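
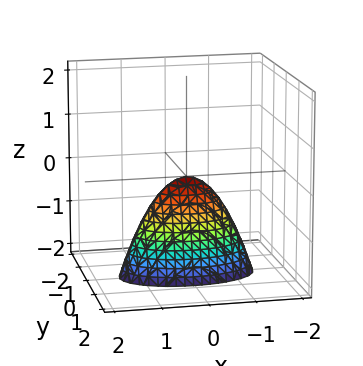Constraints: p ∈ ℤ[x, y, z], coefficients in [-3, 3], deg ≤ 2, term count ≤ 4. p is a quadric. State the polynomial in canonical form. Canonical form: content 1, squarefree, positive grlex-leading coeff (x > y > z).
x^2 + 3*y^2 + z

deg p = 2. A paraboloid; a quadric.
Symmetries: it's symmetric under x → −x, forcing even powers of x; it's symmetric under y → −y, forcing even powers of y.
Against the integer gridlines: it meets the x-axis at x = 0 (among the integer gridlines); one y-axis crossing is at y = 0; one z-axis crossing is at z = 0.
Assembling these constraints gives the stated polynomial.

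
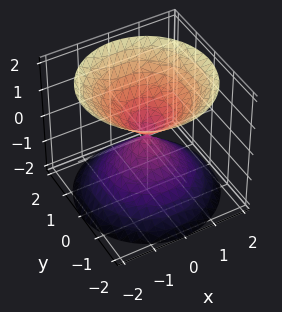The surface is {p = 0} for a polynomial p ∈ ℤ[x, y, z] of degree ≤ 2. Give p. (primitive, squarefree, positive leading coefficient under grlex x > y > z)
First, I count 2 distinct pieces. They look like related sheets of one shape, so recover p as a whole.
Then, the degree is 2 — two nappes meeting at a single point; a quadric.
Then, symmetries: it's symmetric under z → −z, forcing even powers of z; the surface is invariant under rotation about z: p = q(x² + y², z).
Then, observable constraints: it meets the y-axis at y = 0 (among the integer gridlines); it meets the z-axis at z = 0 (among the integer gridlines); it crosses the x-axis at the gridline x = 0.
Finally, solving for integer coefficients yields p as stated.

x^2 + y^2 - z^2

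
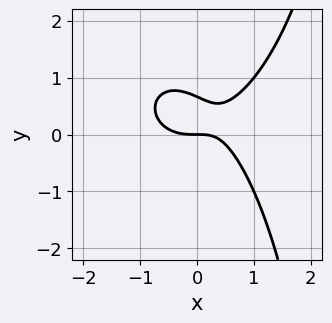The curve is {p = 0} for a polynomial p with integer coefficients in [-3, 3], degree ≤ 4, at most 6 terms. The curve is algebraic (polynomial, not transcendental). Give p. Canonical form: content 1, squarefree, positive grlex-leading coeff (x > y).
The degree is 3 — no degree-2 curve has this shape.
Reading off the gridlines: it meets the x-axis at x = 0 (among the integer gridlines); it meets the y-axis at y = 0 (among the integer gridlines).
Matching integer coefficients to the picture gives p.

2*x^3 + x*y^2 - 2*x*y - 3*y^2 + 2*y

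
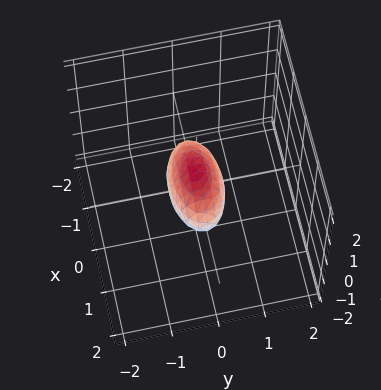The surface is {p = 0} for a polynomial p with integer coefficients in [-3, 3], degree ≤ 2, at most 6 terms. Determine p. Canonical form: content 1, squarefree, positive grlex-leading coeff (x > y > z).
x^2 + 3*y^2 + 2*z^2 - 1

deg p = 2.
Symmetries: the x ↦ −x reflection is a symmetry, so x appears only in even powers; mirror symmetry y ↦ −y ⇒ only even powers of y; the z ↦ −z reflection is a symmetry, so z appears only in even powers.
Reading off the gridlines: among the integer gridlines, it crosses the x-axis at x ∈ {-1, 1}.
Putting this together gives p.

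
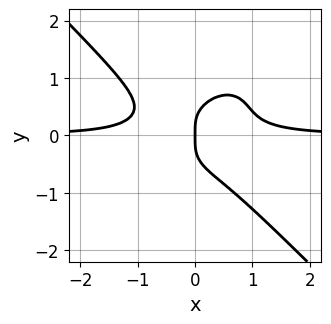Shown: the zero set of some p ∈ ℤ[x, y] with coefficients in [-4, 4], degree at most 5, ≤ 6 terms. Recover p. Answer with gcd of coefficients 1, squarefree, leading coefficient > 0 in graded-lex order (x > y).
(a) Degree: the shape is more complex than any degree-3 curve, so deg p = 4.
(b) Observable constraints: it crosses the y-axis at the gridline y = 0; it crosses the x-axis at the gridline x = 0.
(c) The integer polynomial consistent with all of this is the stated p.

3*x^3*y + 3*y^4 - 2*x*y^2 - x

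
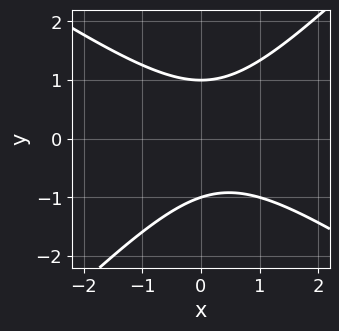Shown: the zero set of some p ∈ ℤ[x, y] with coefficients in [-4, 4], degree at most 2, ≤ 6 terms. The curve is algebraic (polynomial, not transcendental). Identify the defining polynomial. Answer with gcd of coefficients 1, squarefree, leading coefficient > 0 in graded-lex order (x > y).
2*x^2 + x*y - 3*y^2 - x + 3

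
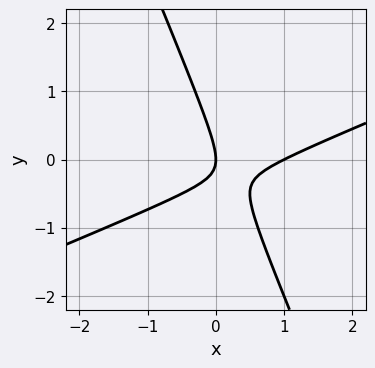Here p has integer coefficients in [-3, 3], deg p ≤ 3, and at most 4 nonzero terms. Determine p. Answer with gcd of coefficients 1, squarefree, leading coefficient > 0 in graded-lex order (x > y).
The degree is 2 — the shape is more complex than any degree-1 curve.
Checking where it meets the axes: one y-axis crossing is at y = 0; the x-axis gridline crossings are at x ∈ {0, 1}.
Fitting integer coefficients to these (and the overall shape) gives p.

x^2 - 2*x*y - y^2 - x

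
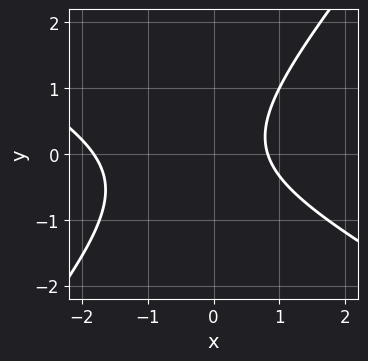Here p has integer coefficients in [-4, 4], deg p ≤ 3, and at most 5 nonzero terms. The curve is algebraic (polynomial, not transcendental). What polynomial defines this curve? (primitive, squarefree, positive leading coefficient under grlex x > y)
2*x^2 + 2*x*y - 3*y^2 + 2*x - 3

1. The degree is 2 — the shape is more complex than any degree-1 curve.
2. From the axis intercepts and sections: it misses every integer gridline on the y-axis.
3. Solving for integer coefficients yields p as stated.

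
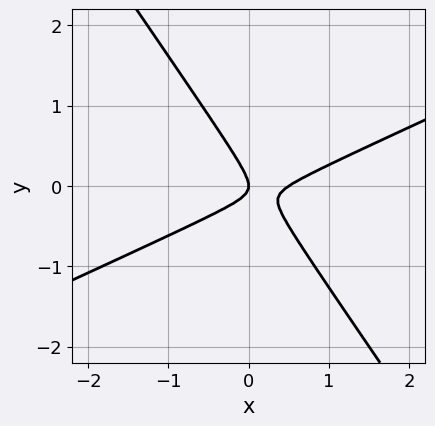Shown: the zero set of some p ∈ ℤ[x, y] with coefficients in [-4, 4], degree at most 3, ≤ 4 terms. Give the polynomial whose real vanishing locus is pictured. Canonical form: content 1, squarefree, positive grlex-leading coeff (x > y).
(a) deg p = 2. The shape is more complex than any degree-1 curve.
(b) From the axis intercepts and sections: it crosses the y-axis at the gridline y = 0; it crosses the x-axis at the gridline x = 0.
(c) The integer polynomial consistent with all of this is the stated p.

2*x^2 - 3*x*y - 3*y^2 - x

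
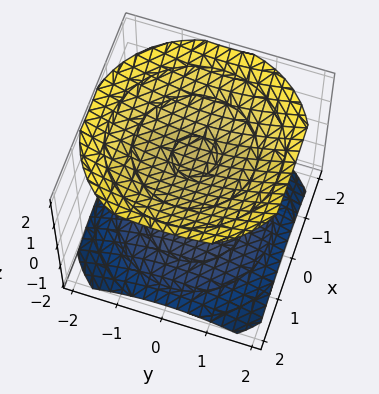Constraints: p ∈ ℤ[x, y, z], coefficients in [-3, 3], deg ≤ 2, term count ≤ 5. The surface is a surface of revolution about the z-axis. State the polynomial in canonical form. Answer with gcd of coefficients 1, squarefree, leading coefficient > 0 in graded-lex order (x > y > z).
x^2 + y^2 - 2*z^2 + 3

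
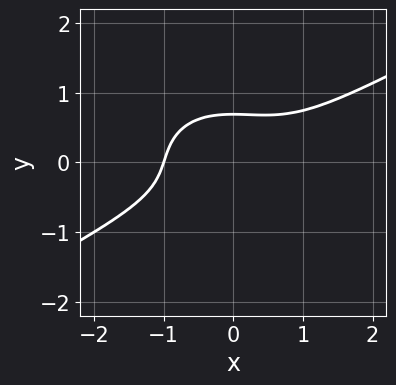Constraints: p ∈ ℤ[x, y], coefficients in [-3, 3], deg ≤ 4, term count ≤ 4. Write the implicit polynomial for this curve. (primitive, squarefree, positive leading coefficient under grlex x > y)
First, degree: no degree-2 curve has this shape, so deg p = 3.
Then, checking where it meets the axes: one x-axis crossing is at x = -1.
Finally, fitting integer coefficients to these (and the overall shape) gives p.

x^3 - x^2*y - 3*y^3 + 1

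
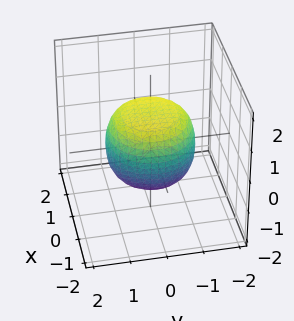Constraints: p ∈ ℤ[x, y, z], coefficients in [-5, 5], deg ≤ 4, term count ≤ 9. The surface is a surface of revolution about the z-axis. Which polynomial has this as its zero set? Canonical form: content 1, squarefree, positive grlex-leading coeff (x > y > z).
First, deg p = 4. The shape is more complex than any degree-3 surface.
Then, symmetries: rotational symmetry about the z-axis ⇒ p depends on x, y only through x² + y².
Next, checking where it meets the axes: among the integer gridlines, it crosses the z-axis at z ∈ {-1, 1}; a circular section at z = 1 has radius between 0 and 1.
Finally, assembling these constraints gives the stated polynomial.

2*x^4 + 4*x^2*y^2 + 2*y^4 - x^2 - y^2 + 3*z^2 - 3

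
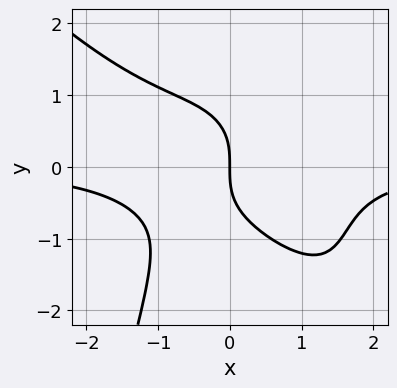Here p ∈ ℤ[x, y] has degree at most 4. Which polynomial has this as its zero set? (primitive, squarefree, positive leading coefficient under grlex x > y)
(a) The degree is 4 — no degree-3 curve has this shape.
(b) Checking where it meets the axes: it crosses the x-axis at the gridline x = 0; it meets the y-axis at y = 0 (among the integer gridlines).
(c) Together with the visible shape, these determine p as stated.

2*x^3*y + 2*x^2*y^2 + 2*y^3 + 3*x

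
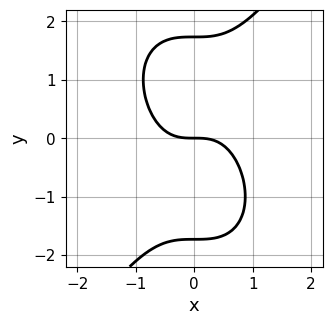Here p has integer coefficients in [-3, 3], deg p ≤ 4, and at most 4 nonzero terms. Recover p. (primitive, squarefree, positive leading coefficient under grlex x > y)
Degree: a generic line meets the curve in up to 3 points, so deg p = 3.
Checking where it meets the axes: it crosses the y-axis at the gridline y = 0; it meets the x-axis at x = 0 (among the integer gridlines).
Fitting integer coefficients to these (and the overall shape) gives p.

3*x^3 - y^3 + 3*y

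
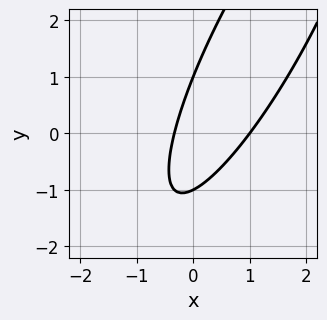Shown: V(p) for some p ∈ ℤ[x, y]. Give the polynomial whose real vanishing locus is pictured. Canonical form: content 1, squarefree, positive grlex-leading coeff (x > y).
The degree is 2 — no degree-1 curve has this shape.
From the visible intercepts: the y-axis gridline crossings are at y ∈ {-1, 1}; it crosses the x-axis at the gridline x = 1.
Putting this together gives p.

3*x^2 - 3*x*y + y^2 - 2*x - 1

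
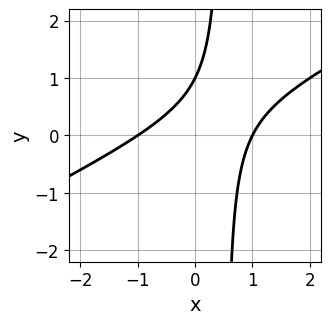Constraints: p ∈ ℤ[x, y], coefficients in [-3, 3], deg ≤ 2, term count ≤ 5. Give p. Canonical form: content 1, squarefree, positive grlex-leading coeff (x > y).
x^2 - 2*x*y + y - 1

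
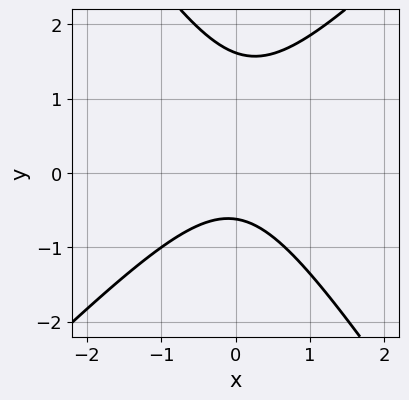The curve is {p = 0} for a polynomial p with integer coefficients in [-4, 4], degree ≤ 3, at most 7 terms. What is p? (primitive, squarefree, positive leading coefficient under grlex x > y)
3*x^2 - x*y - 2*y^2 + 2*y + 2

First, deg p = 2.
Next, from the visible intercepts: it misses every integer gridline on the x-axis.
Finally, the integer polynomial consistent with all of this is the stated p.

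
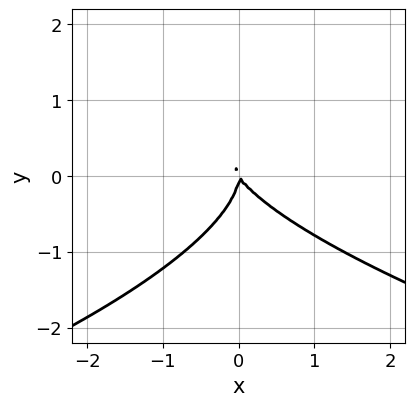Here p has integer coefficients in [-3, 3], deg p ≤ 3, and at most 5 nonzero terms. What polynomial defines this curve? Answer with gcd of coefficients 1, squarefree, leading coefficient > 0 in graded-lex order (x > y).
1. The degree is 3 — the shape is more complex than any degree-2 curve.
2. Observable constraints: it crosses the y-axis at the gridline y = 0; it meets the x-axis at x = 0 (among the integer gridlines).
3. The integer polynomial consistent with all of this is the stated p.

3*y^3 + 3*x^2 + 2*x*y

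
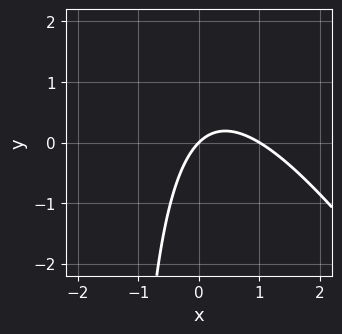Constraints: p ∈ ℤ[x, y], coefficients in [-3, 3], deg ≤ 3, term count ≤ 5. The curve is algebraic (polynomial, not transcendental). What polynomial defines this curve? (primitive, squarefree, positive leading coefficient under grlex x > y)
3*x^2 + 2*x*y - 3*x + 3*y

deg p = 2.
From the axis intercepts and sections: the x-axis gridline crossings are at x ∈ {0, 1}; one y-axis crossing is at y = 0.
These observations pin down the coefficients.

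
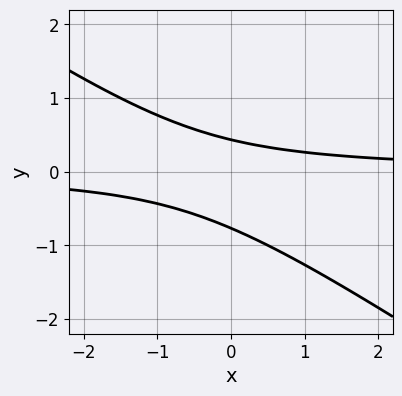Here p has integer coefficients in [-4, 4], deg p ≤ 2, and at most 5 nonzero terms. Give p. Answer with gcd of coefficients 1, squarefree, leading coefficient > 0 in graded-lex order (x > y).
2*x*y + 3*y^2 + y - 1

Degree: no degree-1 curve has this shape, so deg p = 2.
From the axis intercepts and sections: no x-intercept at any integer in the box.
Together with the visible shape, these determine p as stated.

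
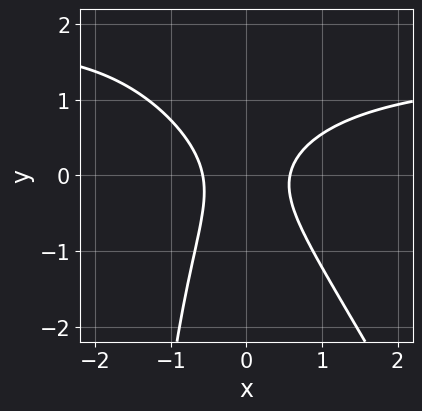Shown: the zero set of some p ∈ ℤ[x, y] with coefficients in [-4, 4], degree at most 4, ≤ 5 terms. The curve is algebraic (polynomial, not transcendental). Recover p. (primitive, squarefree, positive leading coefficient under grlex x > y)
The degree is 3 — no degree-2 curve has this shape.
Observable constraints: the curve avoids every integer y-axis point in the box.
Matching integer coefficients to the picture gives p.

2*x^2*y + x*y^2 - 3*x^2 + 2*y^2 + 1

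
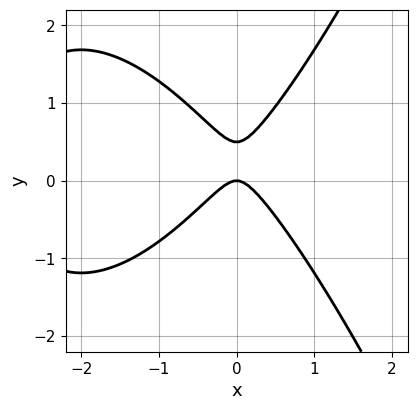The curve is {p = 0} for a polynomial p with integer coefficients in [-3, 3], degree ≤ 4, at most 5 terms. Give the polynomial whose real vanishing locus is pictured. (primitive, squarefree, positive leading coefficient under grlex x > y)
x^3 + 3*x^2 - 2*y^2 + y

Degree: the shape is more complex than any degree-2 curve, so deg p = 3.
Reading off the gridlines: it crosses the y-axis at the gridline y = 0; it meets the x-axis at x = 0 (among the integer gridlines).
Assembling these constraints gives the stated polynomial.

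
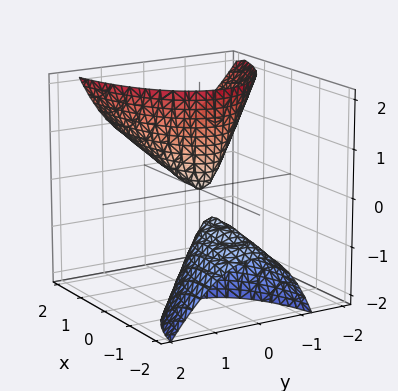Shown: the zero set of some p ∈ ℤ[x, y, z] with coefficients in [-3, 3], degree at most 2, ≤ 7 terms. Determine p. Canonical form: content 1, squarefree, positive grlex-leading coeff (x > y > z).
First, I count 2 distinct pieces. They look like related sheets of one shape, so recover p as a whole.
Next, deg p = 2. A generic line meets the surface in up to 2 points.
Next, observable constraints: one x-axis crossing is at x = 0; it crosses the z-axis at the gridline z = 0.
Finally, putting this together gives p.

x^2 - 3*x*z + 3*y^2 + y*z - z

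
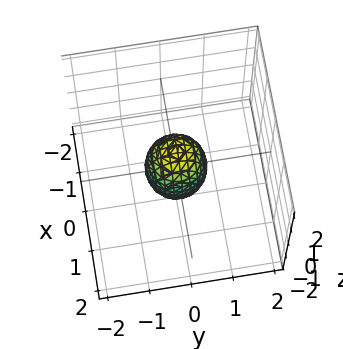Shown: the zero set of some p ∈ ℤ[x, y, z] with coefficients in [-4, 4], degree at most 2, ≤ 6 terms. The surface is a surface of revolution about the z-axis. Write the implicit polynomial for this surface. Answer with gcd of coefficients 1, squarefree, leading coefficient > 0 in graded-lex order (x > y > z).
2*x^2 + 2*y^2 + z^2 - 1

First, the degree is 2 — no degree-1 surface has this shape.
Then, symmetries: rotational symmetry about the z-axis ⇒ p depends on x, y only through x² + y².
Next, against the integer gridlines: among the integer gridlines, it crosses the z-axis at z ∈ {-1, 1}; a circular section at z = 0 has radius between 0 and 1.
Finally, putting this together gives p.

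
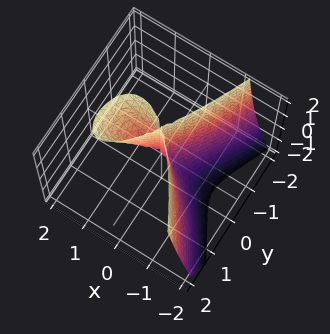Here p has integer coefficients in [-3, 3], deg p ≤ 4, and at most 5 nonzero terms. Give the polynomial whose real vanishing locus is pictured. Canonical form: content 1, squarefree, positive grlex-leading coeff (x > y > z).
First, degree: the shape is more complex than any degree-2 surface, so deg p = 3.
Then, observable constraints: every point of the z-axis in the box is on the surface; it meets the y-axis at y = 0 (among the integer gridlines).
Finally, solving for integer coefficients yields p as stated.

3*x^3 - 2*x^2*z - 2*x*y + 3*y^2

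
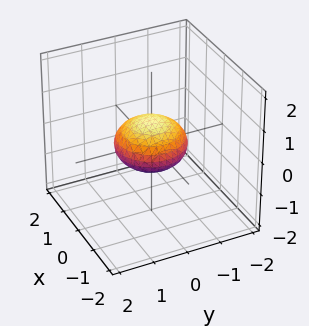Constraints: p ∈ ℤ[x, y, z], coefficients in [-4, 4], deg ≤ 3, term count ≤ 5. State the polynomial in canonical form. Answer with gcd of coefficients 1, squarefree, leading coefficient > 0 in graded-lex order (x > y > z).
The degree is 2 — a closed, bounded, convex surface; a quadric.
By symmetry, the z-axis is an axis of rotation, so x and y enter only as x² + y²; the z ↦ −z reflection is a symmetry, so z appears only in even powers.
From the visible intercepts: the y-axis gridline crossings are at y ∈ {-1, 1}; among the integer gridlines, it crosses the x-axis at x ∈ {-1, 1}; a circular section at z = 0 has radius exactly 1.
Solving for integer coefficients yields p as stated.

x^2 + y^2 + 2*z^2 - 1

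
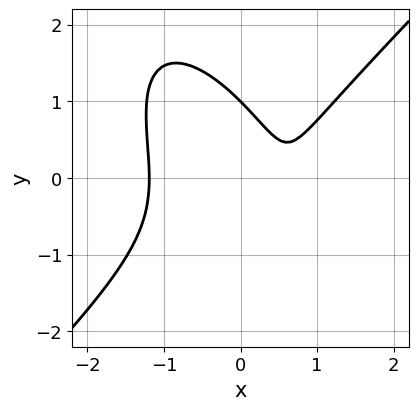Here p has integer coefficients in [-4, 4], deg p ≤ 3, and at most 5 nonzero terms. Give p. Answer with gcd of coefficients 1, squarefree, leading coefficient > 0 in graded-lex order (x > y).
2*x^3 - x*y^2 - y^3 - 2*x + 1

Degree: the shape is more complex than any degree-2 curve, so deg p = 3.
Checking where it meets the axes: one y-axis crossing is at y = 1.
Together with the visible shape, these determine p as stated.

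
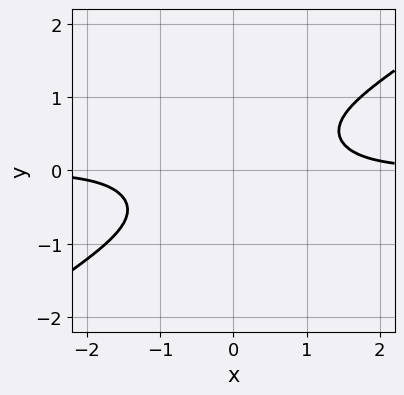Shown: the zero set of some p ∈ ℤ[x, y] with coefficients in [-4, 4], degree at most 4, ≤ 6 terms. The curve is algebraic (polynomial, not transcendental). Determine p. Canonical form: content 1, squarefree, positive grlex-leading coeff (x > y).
(a) deg p = 4.
(b) Checking where it meets the axes: no y-intercept at any integer in the box; no x-intercept at any integer in the box.
(c) These observations pin down the coefficients.

2*x^3*y - x^2*y^2 - 2*x*y^3 - 2*y^4 - 2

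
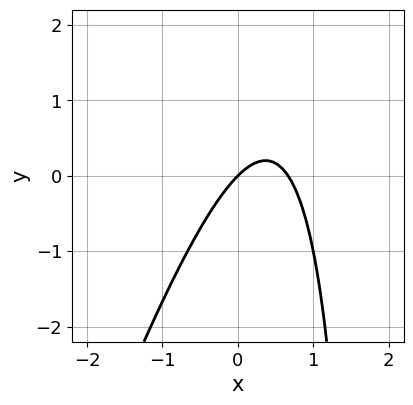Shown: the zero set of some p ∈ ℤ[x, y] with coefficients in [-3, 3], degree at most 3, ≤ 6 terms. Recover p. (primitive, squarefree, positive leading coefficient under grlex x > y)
3*x^2 - x*y - 2*x + 2*y

1. Degree: a generic line meets the curve in up to 2 points, so deg p = 2.
2. Checking where it meets the axes: it crosses the x-axis at the gridline x = 0; it meets the y-axis at y = 0 (among the integer gridlines).
3. Together with the visible shape, these determine p as stated.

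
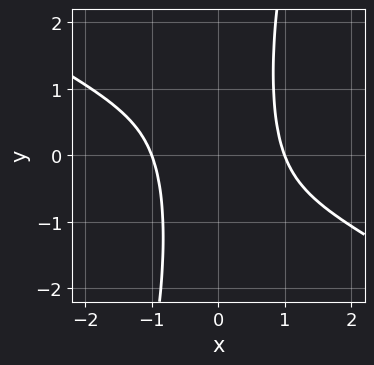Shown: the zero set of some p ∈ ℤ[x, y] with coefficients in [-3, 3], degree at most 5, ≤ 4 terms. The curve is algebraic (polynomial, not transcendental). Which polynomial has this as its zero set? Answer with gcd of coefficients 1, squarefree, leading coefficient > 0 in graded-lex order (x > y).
2*x^4 + 3*x^3*y - x^2*y^2 - 2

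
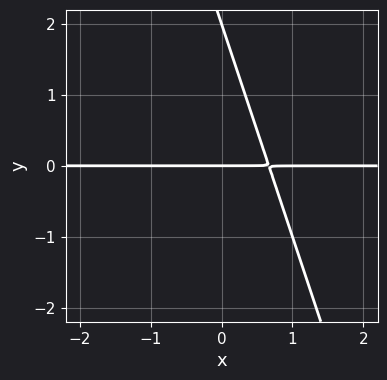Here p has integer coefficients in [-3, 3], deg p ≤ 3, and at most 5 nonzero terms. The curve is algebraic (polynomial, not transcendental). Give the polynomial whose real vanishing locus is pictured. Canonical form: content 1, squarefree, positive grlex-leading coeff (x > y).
3*x*y + y^2 - 2*y

First, deg p = 2. No degree-1 curve has this shape.
Next, from the axis intercepts and sections: the visible x-axis segment lies entirely on the curve; the y-axis gridline crossings are at y ∈ {0, 2}.
Finally, fitting integer coefficients to these (and the overall shape) gives p.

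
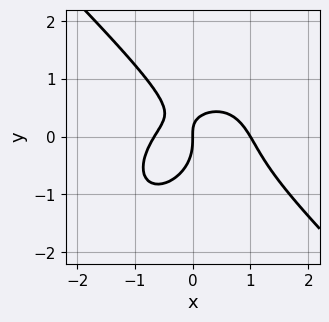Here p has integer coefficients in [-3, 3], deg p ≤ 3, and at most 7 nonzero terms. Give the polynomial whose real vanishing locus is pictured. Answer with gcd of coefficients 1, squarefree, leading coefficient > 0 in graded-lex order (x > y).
3*x^3 + 3*y^3 - x^2 + 3*x*y - 2*x

The degree is 3 — no degree-2 curve has this shape.
Checking where it meets the axes: among the integer gridlines, it crosses the x-axis at x ∈ {0, 1}; it meets the y-axis at y = 0 (among the integer gridlines).
These observations pin down the coefficients.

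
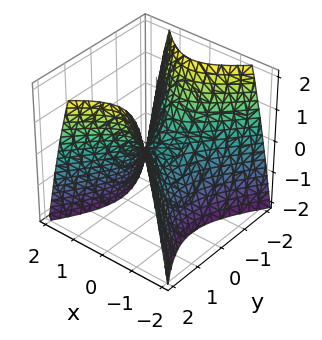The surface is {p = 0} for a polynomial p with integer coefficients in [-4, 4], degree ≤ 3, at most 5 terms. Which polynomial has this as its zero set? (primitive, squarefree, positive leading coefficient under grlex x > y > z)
First, degree: a saddle surface; a quadric, so deg p = 2.
Then, symmetries: the x ↦ −x reflection is a symmetry, so x appears only in even powers; it's symmetric under y → −y, forcing even powers of y.
Then, from the visible intercepts: it meets the y-axis at y = 0 (among the integer gridlines); one x-axis crossing is at x = 0; it meets the z-axis at z = 0 (among the integer gridlines).
Finally, fitting integer coefficients to these (and the overall shape) gives p.

3*x^2 - 2*y^2 + 2*z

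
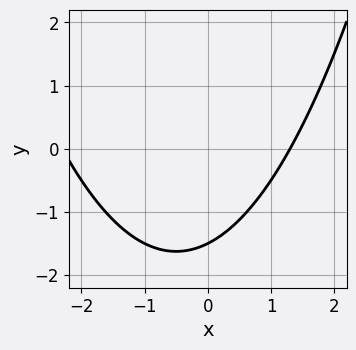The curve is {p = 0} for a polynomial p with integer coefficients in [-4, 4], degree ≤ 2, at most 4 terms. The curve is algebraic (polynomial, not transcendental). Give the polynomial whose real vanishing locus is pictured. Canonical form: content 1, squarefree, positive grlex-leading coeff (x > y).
1. The degree is 2 — no degree-1 curve has this shape.
2. Putting this together gives p.

x^2 + x - 2*y - 3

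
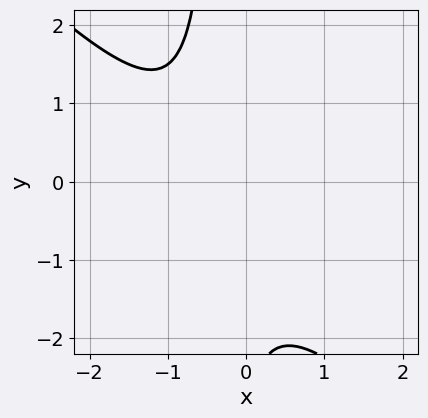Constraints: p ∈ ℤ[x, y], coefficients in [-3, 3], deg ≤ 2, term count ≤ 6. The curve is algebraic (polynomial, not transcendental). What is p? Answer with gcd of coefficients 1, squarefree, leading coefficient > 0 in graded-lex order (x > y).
3*x^2 + 3*x*y + 3*x + y + 3

First, deg p = 2.
Next, reading off the gridlines: the curve avoids every integer y-axis point in the box; the curve avoids every integer x-axis point in the box.
Finally, together with the visible shape, these determine p as stated.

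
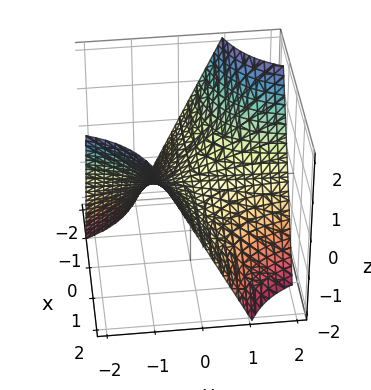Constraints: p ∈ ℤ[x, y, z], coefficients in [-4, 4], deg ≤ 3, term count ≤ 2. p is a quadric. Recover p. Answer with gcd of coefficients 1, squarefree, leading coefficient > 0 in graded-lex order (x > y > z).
1. The degree is 2 — a hyperbolic paraboloid; a quadric.
2. Observable constraints: the visible y-axis segment lies entirely on the surface; the visible x-axis segment lies entirely on the surface; it meets the z-axis at z = 0 (among the integer gridlines).
3. Fitting integer coefficients to these (and the overall shape) gives p.

x*y + z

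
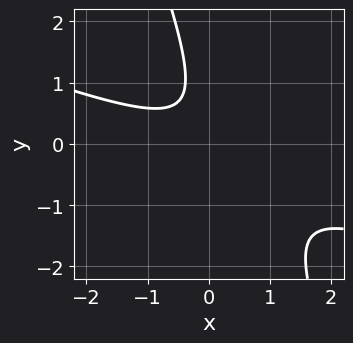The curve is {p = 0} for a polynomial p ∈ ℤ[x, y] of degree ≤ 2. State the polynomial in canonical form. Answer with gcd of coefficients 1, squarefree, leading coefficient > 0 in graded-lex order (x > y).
x^2 + 3*x*y + y^2 - y + 1

deg p = 2. The shape is more complex than any degree-1 curve.
Observable constraints: it misses every integer gridline on the y-axis; it misses every integer gridline on the x-axis.
Matching integer coefficients to the picture gives p.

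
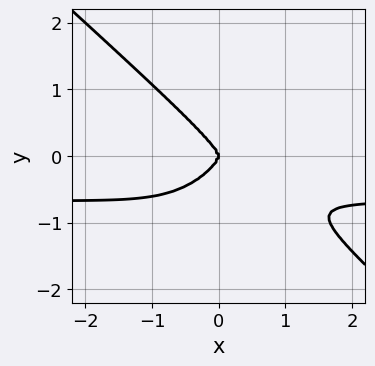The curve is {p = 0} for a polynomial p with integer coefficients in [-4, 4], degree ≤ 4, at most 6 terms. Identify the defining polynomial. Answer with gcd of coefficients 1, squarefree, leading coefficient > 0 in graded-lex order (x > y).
3*x^3*y - x*y^3 + 3*y^4 + 2*x^3

First, degree: a generic line meets the curve in up to 4 points, so deg p = 4.
Then, against the integer gridlines: it meets the y-axis at y = 0 (among the integer gridlines); it meets the x-axis at x = 0 (among the integer gridlines).
Finally, assembling these constraints gives the stated polynomial.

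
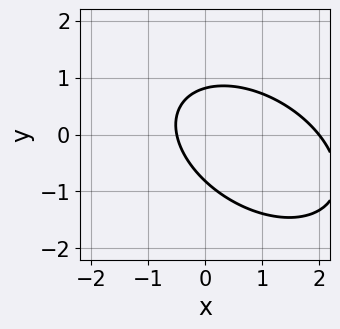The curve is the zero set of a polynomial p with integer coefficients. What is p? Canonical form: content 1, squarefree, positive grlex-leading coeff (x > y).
2*x^2 + 2*x*y + 3*y^2 - 3*x - 2

First, the degree is 2 — no degree-1 curve has this shape.
Next, against the integer gridlines: one x-axis crossing is at x = 2.
Finally, the integer polynomial consistent with all of this is the stated p.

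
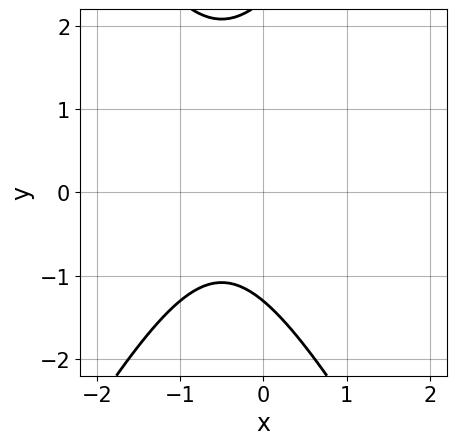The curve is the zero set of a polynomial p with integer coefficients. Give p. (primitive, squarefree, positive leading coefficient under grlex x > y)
(a) Degree: no degree-1 curve has this shape, so deg p = 2.
(b) Reading off the gridlines: it misses every integer gridline on the x-axis.
(c) Fitting integer coefficients to these (and the overall shape) gives p.

3*x^2 - y^2 + 3*x + y + 3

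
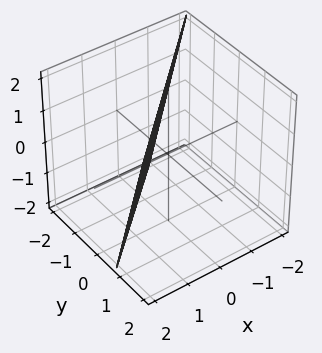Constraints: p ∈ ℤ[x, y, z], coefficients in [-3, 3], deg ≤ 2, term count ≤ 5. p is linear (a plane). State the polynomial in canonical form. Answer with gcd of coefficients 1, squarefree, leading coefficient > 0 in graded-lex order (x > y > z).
First, the degree is 1 — every cross-section is a straight line — this is a plane.
Then, against the integer gridlines: it crosses the z-axis at the gridline z = 2.
Finally, putting this together gives p.

3*x - 3*y + z - 2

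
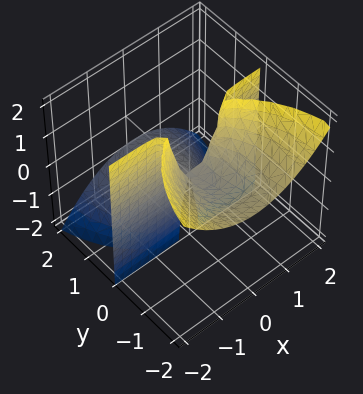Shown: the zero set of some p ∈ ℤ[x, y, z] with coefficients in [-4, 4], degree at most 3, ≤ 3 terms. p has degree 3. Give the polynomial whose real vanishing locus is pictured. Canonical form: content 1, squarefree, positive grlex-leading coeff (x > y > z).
Degree: a generic line meets the surface in up to 3 points, so deg p = 3.
Checking where it meets the axes: the visible x-axis segment lies entirely on the surface; it crosses the y-axis at the gridline y = 0; every point of the z-axis in the box is on the surface.
Together with the visible shape, these determine p as stated.

2*x^2*y + y^3 + 3*y^2*z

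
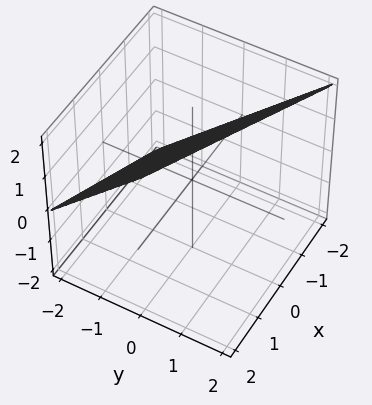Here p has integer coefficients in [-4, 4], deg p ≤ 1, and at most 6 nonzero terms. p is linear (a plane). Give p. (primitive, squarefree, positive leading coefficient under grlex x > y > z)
x + 2*y - 2*z + 2

Degree: every cross-section is a straight line — this is a plane, so deg p = 1.
Against the integer gridlines: it meets the z-axis at z = 1 (among the integer gridlines); one y-axis crossing is at y = -1.
Matching integer coefficients to the picture gives p.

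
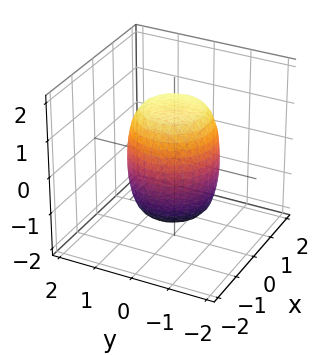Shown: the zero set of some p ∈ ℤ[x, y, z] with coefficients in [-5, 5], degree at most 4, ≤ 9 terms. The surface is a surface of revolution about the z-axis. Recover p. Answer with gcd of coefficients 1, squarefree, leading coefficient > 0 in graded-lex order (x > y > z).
2*x^4 + 4*x^2*y^2 + 2*y^4 - x^2 - y^2 + z^2 - 2

First, deg p = 4.
Next, symmetries: rotational symmetry about the z-axis ⇒ p depends on x, y only through x² + y².
Next, from the visible intercepts: a circular section at z = 0 has radius between 1 and 2.
Finally, the integer polynomial consistent with all of this is the stated p.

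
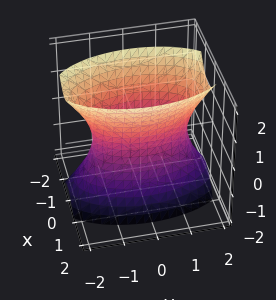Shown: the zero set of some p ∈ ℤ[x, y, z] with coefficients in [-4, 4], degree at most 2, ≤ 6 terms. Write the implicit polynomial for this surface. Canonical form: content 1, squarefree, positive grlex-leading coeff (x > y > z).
3*x^2 + y^2 - z^2 - 2

(a) Degree: an hourglass — one-sheet hyperboloid; a quadric, so deg p = 2.
(b) Symmetries: the x ↦ −x reflection is a symmetry, so x appears only in even powers; the y ↦ −y reflection is a symmetry, so y appears only in even powers; it's symmetric under z → −z, forcing even powers of z.
(c) Against the integer gridlines: it misses every integer gridline on the z-axis.
(d) Assembling these constraints gives the stated polynomial.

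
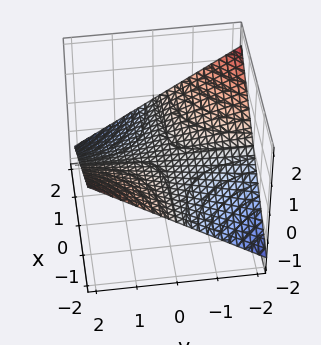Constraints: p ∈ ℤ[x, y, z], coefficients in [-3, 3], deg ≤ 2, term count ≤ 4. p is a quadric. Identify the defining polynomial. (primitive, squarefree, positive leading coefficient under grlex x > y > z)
x*y + 3*z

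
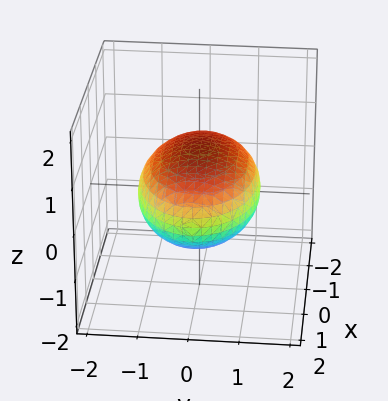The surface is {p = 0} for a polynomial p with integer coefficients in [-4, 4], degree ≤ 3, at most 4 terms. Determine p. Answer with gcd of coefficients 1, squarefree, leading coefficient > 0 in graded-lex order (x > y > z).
x^2 + 2*y^2 + 3*z^2 - 3

First, deg p = 2. A closed, bounded, convex surface; a quadric.
Next, symmetries: the x ↦ −x reflection is a symmetry, so x appears only in even powers; the z ↦ −z reflection is a symmetry, so z appears only in even powers; the y ↦ −y reflection is a symmetry, so y appears only in even powers.
Next, observable constraints: among the integer gridlines, it crosses the z-axis at z ∈ {-1, 1}.
Finally, matching integer coefficients to the picture gives p.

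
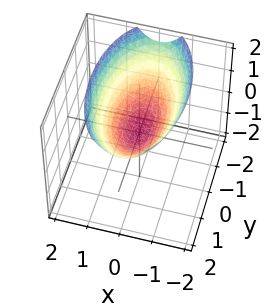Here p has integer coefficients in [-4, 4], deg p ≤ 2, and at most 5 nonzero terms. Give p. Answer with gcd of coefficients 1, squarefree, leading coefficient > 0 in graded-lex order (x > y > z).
3*x^2 + y^2 - 3*z

1. deg p = 2. A paraboloid; a quadric.
2. Symmetries: the y ↦ −y reflection is a symmetry, so y appears only in even powers; the x ↦ −x reflection is a symmetry, so x appears only in even powers.
3. Reading off the gridlines: it meets the y-axis at y = 0 (among the integer gridlines); it meets the z-axis at z = 0 (among the integer gridlines); it crosses the x-axis at the gridline x = 0.
4. The integer polynomial consistent with all of this is the stated p.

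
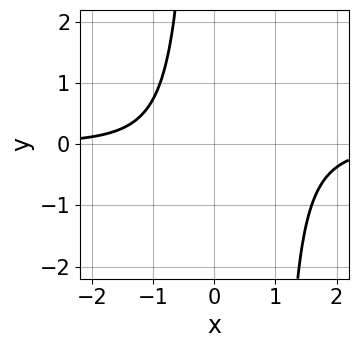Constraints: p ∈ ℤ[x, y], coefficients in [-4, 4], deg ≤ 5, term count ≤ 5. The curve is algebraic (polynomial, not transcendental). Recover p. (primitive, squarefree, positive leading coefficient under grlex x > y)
1. deg p = 4. The shape is more complex than any degree-3 curve.
2. From the axis intercepts and sections: no x-intercept at any integer in the box; the curve avoids every integer y-axis point in the box.
3. Solving for integer coefficients yields p as stated.

2*x^3*y - 2*x^2*y + 3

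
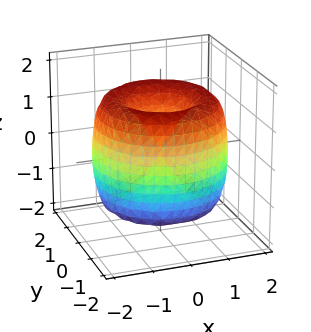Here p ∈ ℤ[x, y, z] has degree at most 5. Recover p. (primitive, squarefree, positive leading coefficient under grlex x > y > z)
Degree: no degree-3 surface has this shape, so deg p = 4.
Symmetries: the z-axis is an axis of rotation, so x and y enter only as x² + y².
From the visible intercepts: it meets the z-axis at z = 0 (among the integer gridlines); it meets the y-axis at y = 0 (among the integer gridlines); a circular section at z = 1 has radius between 0 and 1.
The integer polynomial consistent with all of this is the stated p.

x^4 + 2*x^2*y^2 + y^4 - 3*x^2 - 3*y^2 + z^2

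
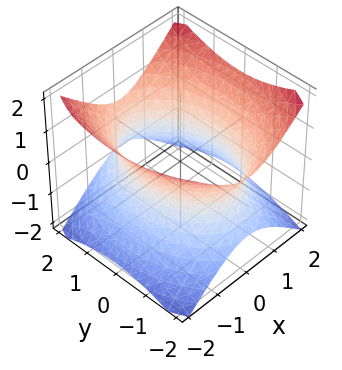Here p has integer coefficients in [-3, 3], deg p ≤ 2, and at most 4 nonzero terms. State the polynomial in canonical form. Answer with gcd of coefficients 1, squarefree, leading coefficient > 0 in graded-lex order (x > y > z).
2*x^2 + y^2 - 2*z^2 - 3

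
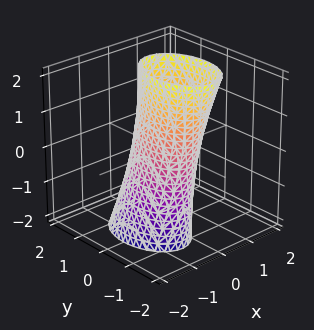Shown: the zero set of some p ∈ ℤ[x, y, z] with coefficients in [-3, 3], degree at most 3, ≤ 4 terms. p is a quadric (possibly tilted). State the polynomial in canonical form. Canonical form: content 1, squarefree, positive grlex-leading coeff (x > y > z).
2*x^2 - x*z + y^2 - 1

First, the degree is 2 — a generic line meets the surface in up to 2 points.
Then, reading off the gridlines: it misses every integer gridline on the z-axis; the y-axis gridline crossings are at y ∈ {-1, 1}.
Finally, solving for integer coefficients yields p as stated.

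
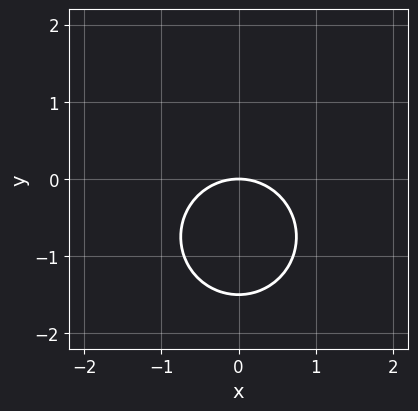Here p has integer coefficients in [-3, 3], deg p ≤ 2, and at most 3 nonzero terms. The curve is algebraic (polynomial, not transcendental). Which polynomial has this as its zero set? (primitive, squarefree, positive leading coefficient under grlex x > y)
2*x^2 + 2*y^2 + 3*y

1. The degree is 2 — no degree-1 curve has this shape.
2. Symmetries: it's symmetric under x → −x, forcing even powers of x.
3. Observable constraints: it crosses the y-axis at the gridline y = 0; it meets the x-axis at x = 0 (among the integer gridlines).
4. Fitting integer coefficients to these (and the overall shape) gives p.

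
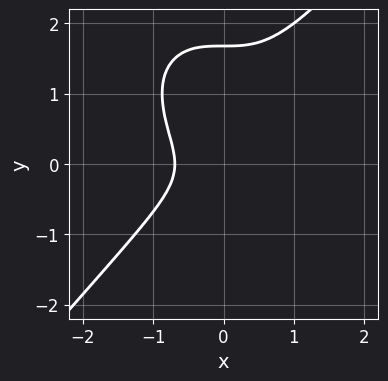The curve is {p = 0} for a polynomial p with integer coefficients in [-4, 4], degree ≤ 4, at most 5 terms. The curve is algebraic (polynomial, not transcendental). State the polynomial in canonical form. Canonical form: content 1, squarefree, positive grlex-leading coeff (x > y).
3*x^3 - 2*y^3 + 3*y^2 + 1

(a) Degree: the shape is more complex than any degree-2 curve, so deg p = 3.
(b) Matching integer coefficients to the picture gives p.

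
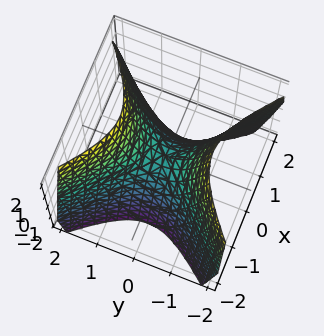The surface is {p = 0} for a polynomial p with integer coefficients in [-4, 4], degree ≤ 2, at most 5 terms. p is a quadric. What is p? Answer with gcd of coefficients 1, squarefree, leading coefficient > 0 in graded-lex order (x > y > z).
3*x^2 - 3*y^2 + 2*z

First, the degree is 2 — a saddle surface; a quadric.
Next, symmetries: it's symmetric under y → −y, forcing even powers of y; the x ↦ −x reflection is a symmetry, so x appears only in even powers.
Then, checking where it meets the axes: one z-axis crossing is at z = 0; one x-axis crossing is at x = 0.
Finally, the integer polynomial consistent with all of this is the stated p.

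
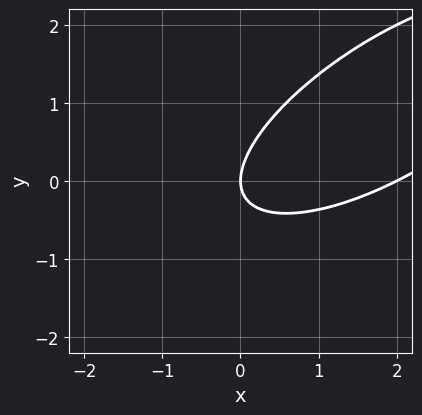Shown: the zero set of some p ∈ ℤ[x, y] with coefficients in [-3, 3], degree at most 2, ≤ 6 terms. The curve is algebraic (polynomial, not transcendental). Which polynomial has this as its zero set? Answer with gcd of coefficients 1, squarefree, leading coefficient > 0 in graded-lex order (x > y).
x^2 - 2*x*y + 2*y^2 - 2*x

1. deg p = 2. No degree-1 curve has this shape.
2. Reading off the gridlines: the x-axis gridline crossings are at x ∈ {0, 2}; it crosses the y-axis at the gridline y = 0.
3. Matching integer coefficients to the picture gives p.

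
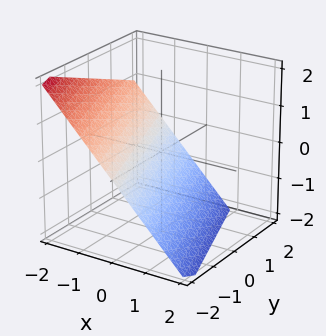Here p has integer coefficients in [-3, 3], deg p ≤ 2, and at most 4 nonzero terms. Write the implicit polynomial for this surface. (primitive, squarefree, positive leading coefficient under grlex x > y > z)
3*x + y + 3*z + 2

(a) The degree is 1 — the surface is flat (a plane).
(b) Against the integer gridlines: one y-axis crossing is at y = -2.
(c) Solving for integer coefficients yields p as stated.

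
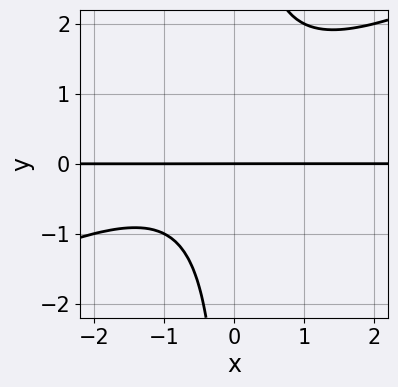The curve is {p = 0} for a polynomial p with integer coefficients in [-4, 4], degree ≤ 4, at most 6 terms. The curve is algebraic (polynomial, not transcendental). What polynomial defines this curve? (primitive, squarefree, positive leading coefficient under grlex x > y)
First, the degree is 3 — the shape is more complex than any degree-2 curve.
Then, from the axis intercepts and sections: one y-axis crossing is at y = 0; the visible x-axis segment lies entirely on the curve.
Finally, fitting integer coefficients to these (and the overall shape) gives p.

x^2*y - 2*x*y^2 + x*y + 2*y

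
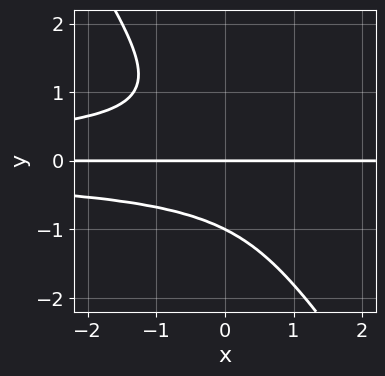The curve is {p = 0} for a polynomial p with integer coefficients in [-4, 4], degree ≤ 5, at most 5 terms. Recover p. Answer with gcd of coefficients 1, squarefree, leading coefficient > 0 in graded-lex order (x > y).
(a) The degree is 4 — the shape is more complex than any degree-3 curve.
(b) Observable constraints: the visible x-axis segment lies entirely on the curve; among the integer gridlines, it crosses the y-axis at y ∈ {-1, 0}.
(c) Together with the visible shape, these determine p as stated.

3*x*y^3 + 2*y^4 + 2*y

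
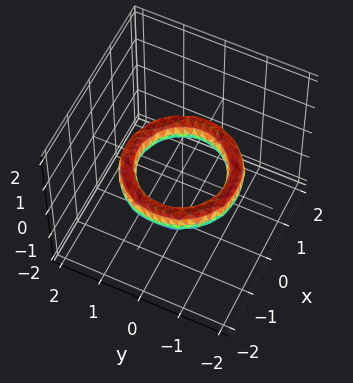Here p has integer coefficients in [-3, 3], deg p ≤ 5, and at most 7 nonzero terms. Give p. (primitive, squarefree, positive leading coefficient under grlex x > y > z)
(a) The degree is 4 — the shape is more complex than any degree-3 surface.
(b) Symmetries: rotational symmetry about the z-axis ⇒ p depends on x, y only through x² + y².
(c) Observable constraints: among the integer gridlines, it crosses the y-axis at y ∈ {-1, 1}; the x-axis gridline crossings are at x ∈ {-1, 1}.
(d) Fitting integer coefficients to these (and the overall shape) gives p.

x^4 + 2*x^2*y^2 + y^4 - 3*x^2 - 3*y^2 + 2*z^2 + 2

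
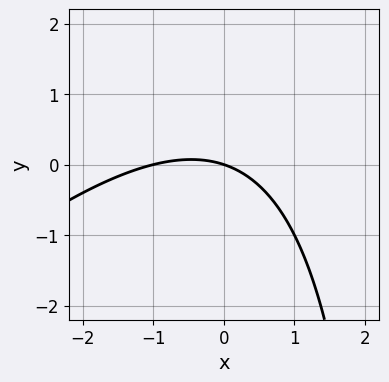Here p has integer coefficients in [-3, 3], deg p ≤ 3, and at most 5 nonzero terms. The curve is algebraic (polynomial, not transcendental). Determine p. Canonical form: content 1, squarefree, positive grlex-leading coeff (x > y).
x^2 - x*y + x + 3*y

Degree: no degree-1 curve has this shape, so deg p = 2.
Reading off the gridlines: the x-axis gridline crossings are at x ∈ {-1, 0}; one y-axis crossing is at y = 0.
Putting this together gives p.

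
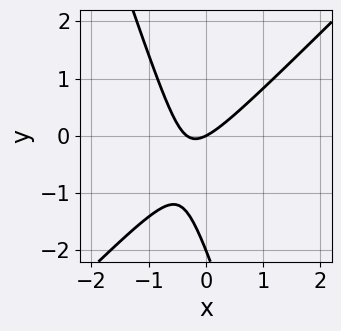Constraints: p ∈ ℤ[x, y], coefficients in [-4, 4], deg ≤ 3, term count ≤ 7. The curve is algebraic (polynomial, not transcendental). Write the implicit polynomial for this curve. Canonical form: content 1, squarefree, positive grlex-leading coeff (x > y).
First, degree: no degree-1 curve has this shape, so deg p = 2.
Then, checking where it meets the axes: among the integer gridlines, it crosses the y-axis at y ∈ {-2, 0}; it crosses the x-axis at the gridline x = 0.
Finally, assembling these constraints gives the stated polynomial.

3*x^2 - 2*x*y - y^2 + x - 2*y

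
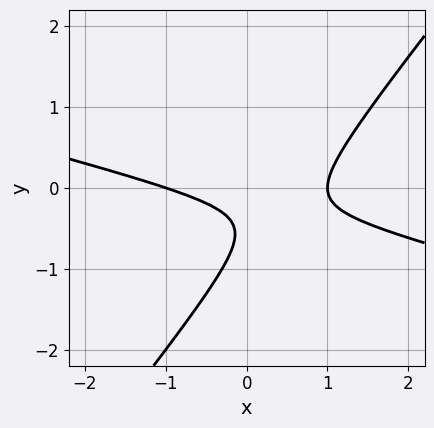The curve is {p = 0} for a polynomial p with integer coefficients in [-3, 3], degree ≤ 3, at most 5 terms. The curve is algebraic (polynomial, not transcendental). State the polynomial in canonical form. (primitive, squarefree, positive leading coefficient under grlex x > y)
x^2 + 3*x*y - 3*y^2 - 3*y - 1

(a) Degree: a generic line meets the curve in up to 2 points, so deg p = 2.
(b) Reading off the gridlines: the x-axis gridline crossings are at x ∈ {-1, 1}; no y-intercept at any integer in the box.
(c) Solving for integer coefficients yields p as stated.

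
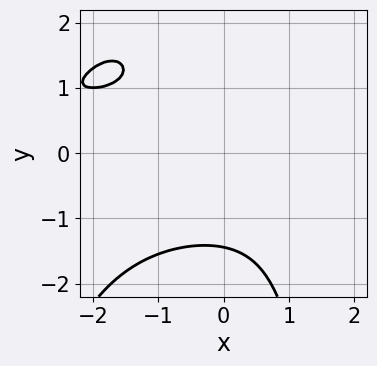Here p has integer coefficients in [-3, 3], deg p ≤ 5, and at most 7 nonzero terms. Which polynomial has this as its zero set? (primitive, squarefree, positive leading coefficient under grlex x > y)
x^2*y^2 + 2*x*y^2 + y^3 + 2*x*y + 3

First, degree: the shape is more complex than any degree-3 curve, so deg p = 4.
Next, observable constraints: no x-intercept at any integer in the box.
Finally, together with the visible shape, these determine p as stated.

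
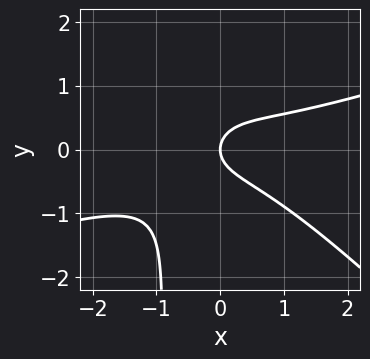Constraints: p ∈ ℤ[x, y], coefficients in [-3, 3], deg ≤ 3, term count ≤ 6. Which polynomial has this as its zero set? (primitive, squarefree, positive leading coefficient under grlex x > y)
1. The degree is 3 — no degree-2 curve has this shape.
2. Checking where it meets the axes: one x-axis crossing is at x = 0; it crosses the y-axis at the gridline y = 0.
3. Matching integer coefficients to the picture gives p.

x^3 - 2*x^2*y - 3*x*y^2 - 3*y^2 + 2*x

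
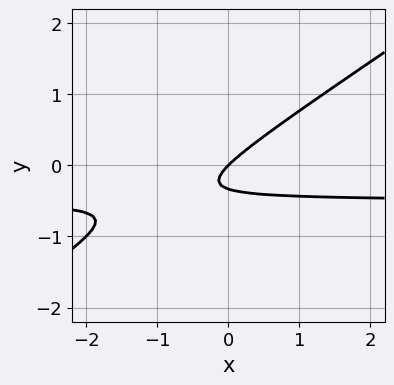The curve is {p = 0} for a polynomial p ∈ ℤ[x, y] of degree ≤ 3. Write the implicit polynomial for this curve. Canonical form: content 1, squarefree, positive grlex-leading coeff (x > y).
(a) The degree is 2 — no degree-1 curve has this shape.
(b) From the visible intercepts: one x-axis crossing is at x = 0; one y-axis crossing is at y = 0.
(c) The integer polynomial consistent with all of this is the stated p.

2*x*y - 3*y^2 + x - y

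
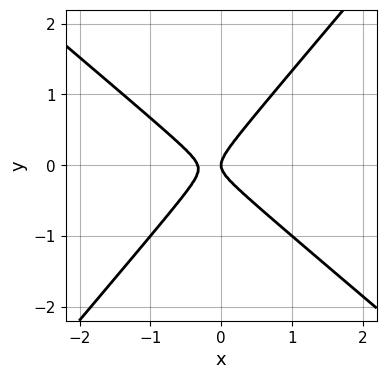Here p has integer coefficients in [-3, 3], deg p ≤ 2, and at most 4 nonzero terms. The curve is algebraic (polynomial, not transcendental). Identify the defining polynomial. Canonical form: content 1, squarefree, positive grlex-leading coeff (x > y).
Degree: a generic line meets the curve in up to 2 points, so deg p = 2.
From the axis intercepts and sections: one x-axis crossing is at x = 0; it meets the y-axis at y = 0 (among the integer gridlines).
Putting this together gives p.

3*x^2 + x*y - 3*y^2 + x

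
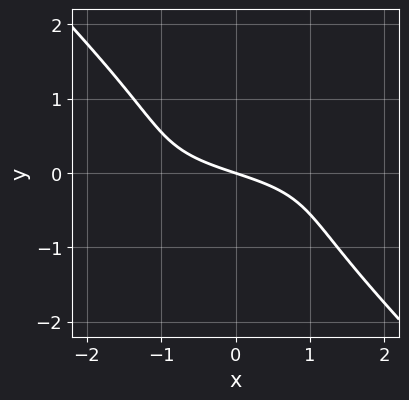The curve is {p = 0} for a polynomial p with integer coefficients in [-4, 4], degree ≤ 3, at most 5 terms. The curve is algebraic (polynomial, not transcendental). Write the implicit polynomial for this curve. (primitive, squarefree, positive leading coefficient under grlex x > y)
(a) deg p = 3.
(b) Observable constraints: it meets the y-axis at y = 0 (among the integer gridlines); it meets the x-axis at x = 0 (among the integer gridlines).
(c) Assembling these constraints gives the stated polynomial.

x^2*y - 2*x*y^2 - 3*y^3 - x - 3*y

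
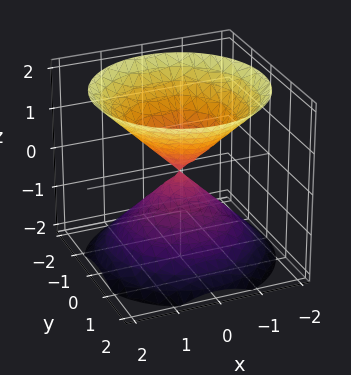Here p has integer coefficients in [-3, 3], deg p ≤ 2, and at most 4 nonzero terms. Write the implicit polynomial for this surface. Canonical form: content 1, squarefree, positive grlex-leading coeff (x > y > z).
x^2 + y^2 - z^2

(a) There are 2 components. They look like related sheets of one shape, so recover p as a whole.
(b) deg p = 2. A double cone through the origin; a quadric.
(c) Symmetries: the z ↦ −z reflection is a symmetry, so z appears only in even powers; rotational symmetry about the z-axis ⇒ p depends on x, y only through x² + y².
(d) Checking where it meets the axes: it meets the z-axis at z = 0 (among the integer gridlines); a circular section at z = 1 has radius exactly 1.
(e) These observations pin down the coefficients.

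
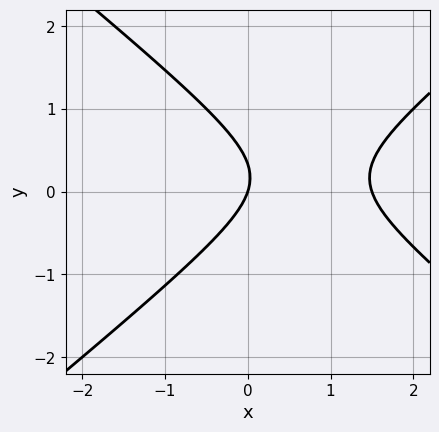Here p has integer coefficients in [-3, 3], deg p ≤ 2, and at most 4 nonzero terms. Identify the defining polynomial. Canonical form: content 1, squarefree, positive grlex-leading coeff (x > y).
1. deg p = 2. A generic line meets the curve in up to 2 points.
2. From the axis intercepts and sections: it meets the x-axis at x = 0 (among the integer gridlines); it meets the y-axis at y = 0 (among the integer gridlines).
3. These observations pin down the coefficients.

2*x^2 - 3*y^2 - 3*x + y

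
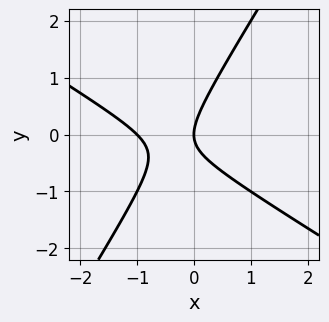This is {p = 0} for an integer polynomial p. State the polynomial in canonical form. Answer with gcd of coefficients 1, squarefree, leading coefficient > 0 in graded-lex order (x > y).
x^2 + x*y - y^2 + x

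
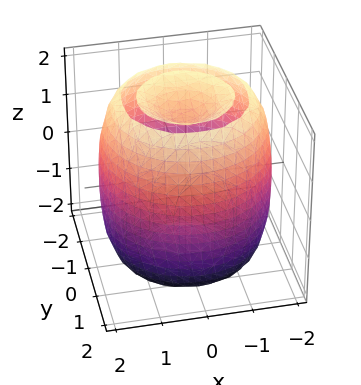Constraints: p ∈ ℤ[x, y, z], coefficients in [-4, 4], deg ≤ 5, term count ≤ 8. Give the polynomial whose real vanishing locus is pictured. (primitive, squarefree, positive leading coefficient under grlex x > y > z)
x^4 + 2*x^2*y^2 + y^4 - 3*x^2 - 3*y^2 + z^2 - 2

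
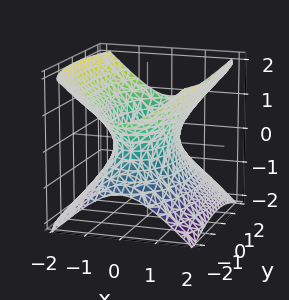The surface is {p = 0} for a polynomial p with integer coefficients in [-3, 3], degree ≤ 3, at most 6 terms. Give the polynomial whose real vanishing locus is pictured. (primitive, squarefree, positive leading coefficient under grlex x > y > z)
(a) Degree: an hourglass — one-sheet hyperboloid; a quadric, so deg p = 2.
(b) Symmetries: the x ↦ −x reflection is a symmetry, so x appears only in even powers; the y ↦ −y reflection is a symmetry, so y appears only in even powers; mirror symmetry z ↦ −z ⇒ only even powers of z.
(c) Against the integer gridlines: no z-intercept at any integer in the box.
(d) These observations pin down the coefficients.

3*x^2 + y^2 - 3*z^2 - 2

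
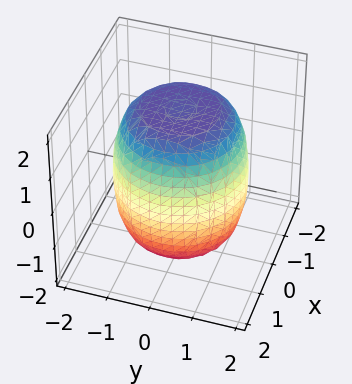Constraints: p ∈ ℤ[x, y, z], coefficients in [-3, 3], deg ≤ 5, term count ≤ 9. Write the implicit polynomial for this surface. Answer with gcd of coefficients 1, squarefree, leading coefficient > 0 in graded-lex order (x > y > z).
x^4 + 2*x^2*y^2 + y^4 - x^2 - y^2 + z^2 - 3

First, the degree is 4 — no degree-3 surface has this shape.
Then, symmetries: rotational symmetry about the z-axis ⇒ p depends on x, y only through x² + y².
Then, from the visible intercepts: a circular section at z = -1 has radius between 1 and 2.
Finally, the integer polynomial consistent with all of this is the stated p.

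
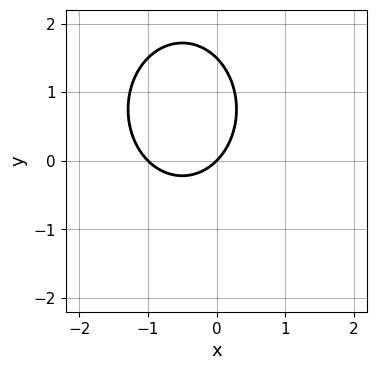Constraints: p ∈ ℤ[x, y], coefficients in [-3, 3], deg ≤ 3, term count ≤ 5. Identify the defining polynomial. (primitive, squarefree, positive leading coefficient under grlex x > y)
3*x^2 + 2*y^2 + 3*x - 3*y

First, the degree is 2 — a generic line meets the curve in up to 2 points.
Next, from the axis intercepts and sections: it crosses the y-axis at the gridline y = 0; the x-axis gridline crossings are at x ∈ {-1, 0}.
Finally, these observations pin down the coefficients.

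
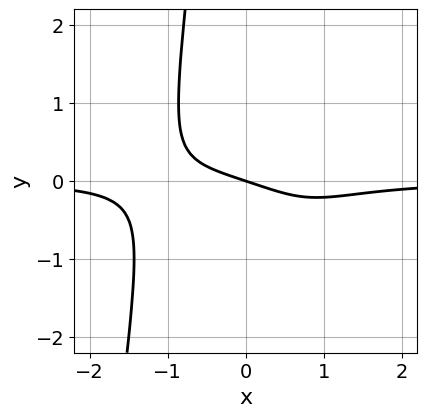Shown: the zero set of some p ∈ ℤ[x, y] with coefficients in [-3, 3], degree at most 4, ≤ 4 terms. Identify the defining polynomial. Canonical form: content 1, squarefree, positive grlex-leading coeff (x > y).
(a) The degree is 4 — no degree-3 curve has this shape.
(b) Reading off the gridlines: one y-axis crossing is at y = 0; it meets the x-axis at x = 0 (among the integer gridlines).
(c) Assembling these constraints gives the stated polynomial.

2*x^3*y + x*y^2 + x + 3*y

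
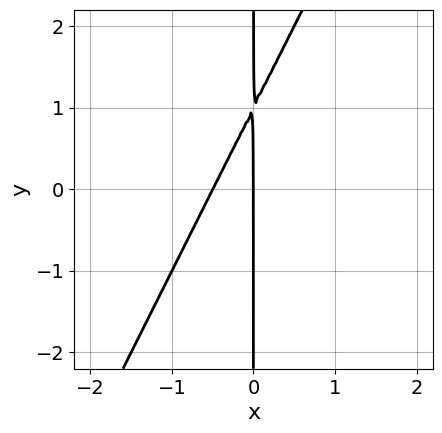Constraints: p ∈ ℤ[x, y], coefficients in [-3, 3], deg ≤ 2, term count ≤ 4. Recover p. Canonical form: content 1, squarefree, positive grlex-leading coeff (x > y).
1. The degree is 2 — no degree-1 curve has this shape.
2. Checking where it meets the axes: one x-axis crossing is at x = 0; every point of the y-axis in the box is on the curve.
3. The integer polynomial consistent with all of this is the stated p.

2*x^2 - x*y + x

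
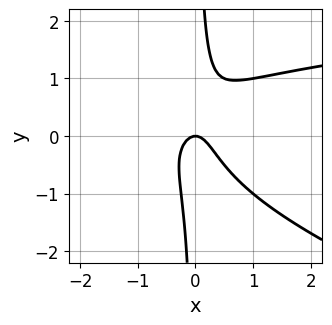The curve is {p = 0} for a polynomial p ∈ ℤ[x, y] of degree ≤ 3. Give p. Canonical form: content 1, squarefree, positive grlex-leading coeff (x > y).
x^2*y + 3*x*y^2 - 3*x^2 - y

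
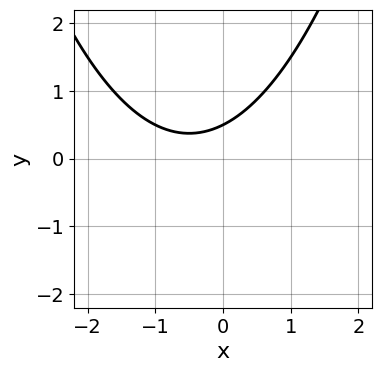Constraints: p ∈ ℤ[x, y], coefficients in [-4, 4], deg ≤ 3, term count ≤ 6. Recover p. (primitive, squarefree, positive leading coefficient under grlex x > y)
(a) Degree: a generic line meets the curve in up to 2 points, so deg p = 2.
(b) Checking where it meets the axes: it misses every integer gridline on the x-axis.
(c) Assembling these constraints gives the stated polynomial.

x^2 + x - 2*y + 1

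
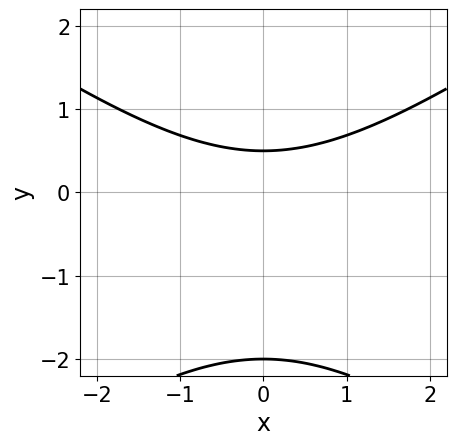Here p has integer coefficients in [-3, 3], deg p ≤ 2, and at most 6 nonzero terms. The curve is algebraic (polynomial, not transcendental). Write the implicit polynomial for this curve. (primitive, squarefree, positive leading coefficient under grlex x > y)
(a) deg p = 2. No degree-1 curve has this shape.
(b) Symmetries: it's symmetric under x → −x, forcing even powers of x.
(c) From the axis intercepts and sections: it crosses the y-axis at the gridline y = -2; it misses every integer gridline on the x-axis.
(d) Fitting integer coefficients to these (and the overall shape) gives p.

x^2 - 2*y^2 - 3*y + 2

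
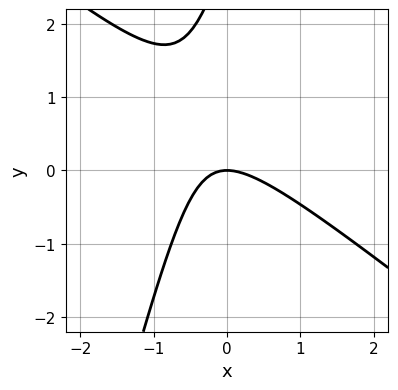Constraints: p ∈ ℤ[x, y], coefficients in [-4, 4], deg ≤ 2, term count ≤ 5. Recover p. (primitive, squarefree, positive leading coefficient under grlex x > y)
deg p = 2. No degree-1 curve has this shape.
Checking where it meets the axes: it meets the y-axis at y = 0 (among the integer gridlines); it meets the x-axis at x = 0 (among the integer gridlines).
Putting this together gives p.

3*x^2 + 3*x*y - y^2 + 3*y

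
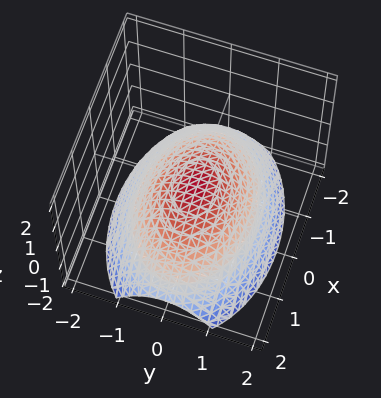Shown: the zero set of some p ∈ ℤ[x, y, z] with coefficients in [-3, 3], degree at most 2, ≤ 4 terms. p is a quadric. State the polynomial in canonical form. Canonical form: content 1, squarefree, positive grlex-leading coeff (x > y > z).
1. The degree is 2 — a paraboloid; a quadric.
2. Symmetries: the y ↦ −y reflection is a symmetry, so y appears only in even powers; it's symmetric under x → −x, forcing even powers of x.
3. Against the integer gridlines: it meets the z-axis at z = 0 (among the integer gridlines); it meets the x-axis at x = 0 (among the integer gridlines); it crosses the y-axis at the gridline y = 0.
4. The integer polynomial consistent with all of this is the stated p.

x^2 + 2*y^2 + 3*z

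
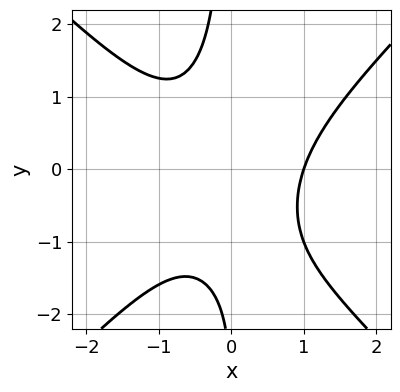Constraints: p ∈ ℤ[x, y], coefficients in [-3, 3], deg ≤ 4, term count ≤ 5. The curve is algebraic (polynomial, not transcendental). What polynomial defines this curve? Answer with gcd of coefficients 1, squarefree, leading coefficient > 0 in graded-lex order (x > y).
3*x^3 - 3*x*y^2 - 2*x*y - y - 3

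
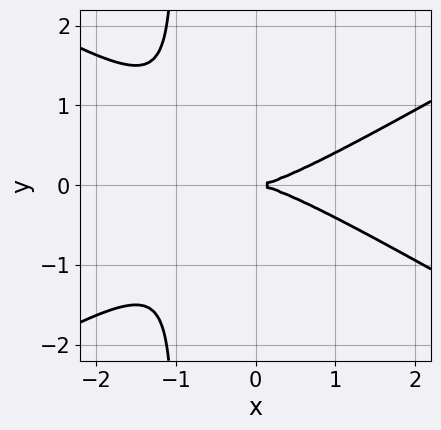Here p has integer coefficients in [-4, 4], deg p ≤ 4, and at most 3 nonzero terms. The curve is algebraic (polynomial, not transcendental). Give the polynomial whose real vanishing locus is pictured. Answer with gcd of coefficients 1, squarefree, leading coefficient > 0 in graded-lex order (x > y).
deg p = 3. The shape is more complex than any degree-2 curve.
Symmetries: it's symmetric under y → −y, forcing even powers of y.
Reading off the gridlines: it meets the x-axis at x = 0 (among the integer gridlines); it crosses the y-axis at the gridline y = 0.
Solving for integer coefficients yields p as stated.

x^3 - 3*x*y^2 - 3*y^2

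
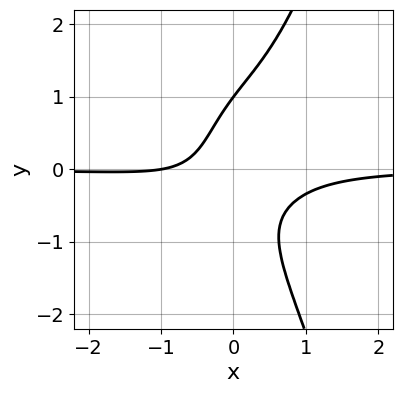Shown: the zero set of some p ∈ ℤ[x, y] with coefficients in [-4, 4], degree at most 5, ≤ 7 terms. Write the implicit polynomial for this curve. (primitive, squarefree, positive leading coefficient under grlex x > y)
3*x^3*y - y^3 + 3*x*y + x + 1

The degree is 4 — the shape is more complex than any degree-3 curve.
Checking where it meets the axes: it meets the x-axis at x = -1 (among the integer gridlines); it meets the y-axis at y = 1 (among the integer gridlines).
The integer polynomial consistent with all of this is the stated p.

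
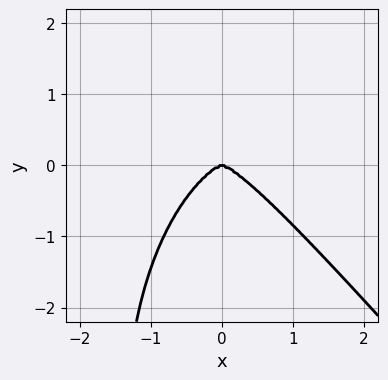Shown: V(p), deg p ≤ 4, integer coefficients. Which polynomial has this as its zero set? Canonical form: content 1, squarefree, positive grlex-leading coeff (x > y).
The degree is 4 — a generic line meets the curve in up to 4 points.
Observable constraints: one y-axis crossing is at y = 0; it meets the x-axis at x = 0 (among the integer gridlines).
Fitting integer coefficients to these (and the overall shape) gives p.

3*x^4 + 2*x*y^3 + 3*y^3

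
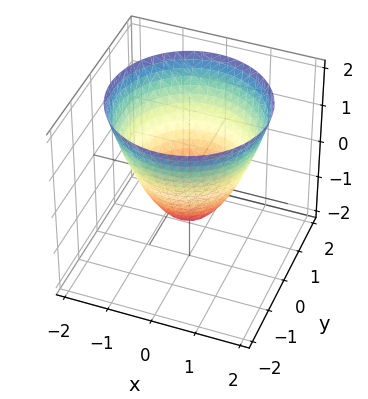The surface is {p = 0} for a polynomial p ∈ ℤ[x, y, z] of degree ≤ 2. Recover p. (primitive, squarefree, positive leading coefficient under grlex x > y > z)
The degree is 2 — no degree-1 surface has this shape.
By symmetry, every cross-section ⟂ z is a circle, so x, y appear only via x² + y².
From the visible intercepts: it crosses the z-axis at the gridline z = -1; among the integer gridlines, it crosses the y-axis at y ∈ {-1, 1}; the x-axis gridline crossings are at x ∈ {-1, 1}; a circular section at z = 2 has radius between 1 and 2.
Matching integer coefficients to the picture gives p.

x^2 + y^2 - z - 1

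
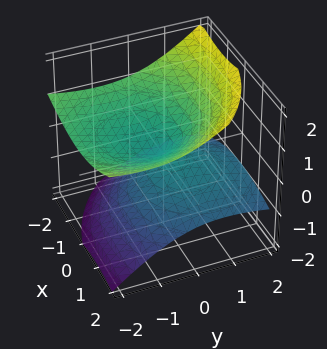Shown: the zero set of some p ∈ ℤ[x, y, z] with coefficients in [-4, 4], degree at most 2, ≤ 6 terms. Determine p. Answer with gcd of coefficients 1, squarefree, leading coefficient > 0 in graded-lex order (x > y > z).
x^2 + x*z + y^2 + 2*y*z - 3*z^2

The picture has 2 separate pieces. Treating them together as one polynomial.
Degree: no degree-1 surface has this shape, so deg p = 2.
Observable constraints: it meets the x-axis at x = 0 (among the integer gridlines); it meets the z-axis at z = 0 (among the integer gridlines).
Putting this together gives p.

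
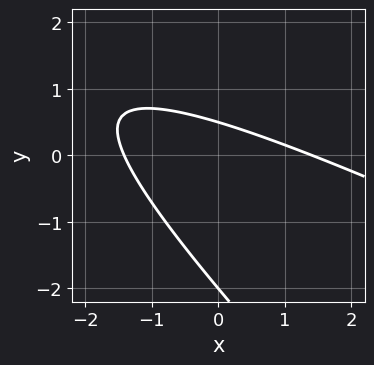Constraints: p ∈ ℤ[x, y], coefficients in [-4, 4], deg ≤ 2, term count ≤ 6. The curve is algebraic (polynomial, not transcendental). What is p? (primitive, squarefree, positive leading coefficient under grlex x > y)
1. The degree is 2 — no degree-1 curve has this shape.
2. Reading off the gridlines: it crosses the y-axis at the gridline y = -2.
3. These observations pin down the coefficients.

x^2 + 3*x*y + 2*y^2 + 3*y - 2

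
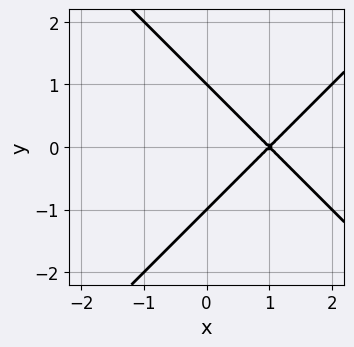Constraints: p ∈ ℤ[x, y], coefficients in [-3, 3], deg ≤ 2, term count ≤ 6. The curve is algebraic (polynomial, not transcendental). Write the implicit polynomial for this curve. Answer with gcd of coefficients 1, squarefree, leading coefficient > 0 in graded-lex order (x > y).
x^2 - y^2 - 2*x + 1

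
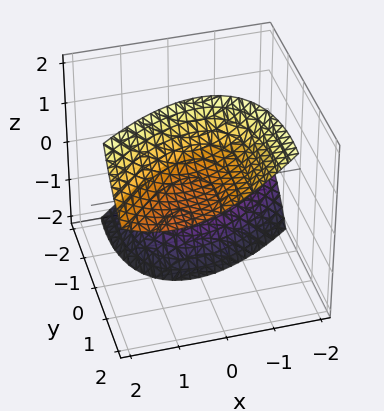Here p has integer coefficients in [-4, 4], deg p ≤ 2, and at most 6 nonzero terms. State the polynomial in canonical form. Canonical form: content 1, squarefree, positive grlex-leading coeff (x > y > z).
2*x^2 - 2*x*y + y^2 - 3*y*z - z^2 + 3

(a) The picture has 2 separate pieces. They look like related sheets of one shape, so recover p as a whole.
(b) Degree: the shape is more complex than any degree-1 surface, so deg p = 2.
(c) Checking where it meets the axes: it misses every integer gridline on the x-axis; it misses every integer gridline on the y-axis.
(d) The integer polynomial consistent with all of this is the stated p.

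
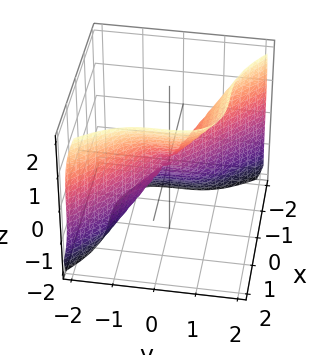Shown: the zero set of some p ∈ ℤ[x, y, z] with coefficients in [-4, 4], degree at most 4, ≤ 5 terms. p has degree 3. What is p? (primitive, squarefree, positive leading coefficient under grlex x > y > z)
3*x^3 + 3*y^3 - z^3

(a) deg p = 3. A generic line meets the surface in up to 3 points.
(b) Checking where it meets the axes: it meets the z-axis at z = 0 (among the integer gridlines); it meets the x-axis at x = 0 (among the integer gridlines); one y-axis crossing is at y = 0.
(c) Together with the visible shape, these determine p as stated.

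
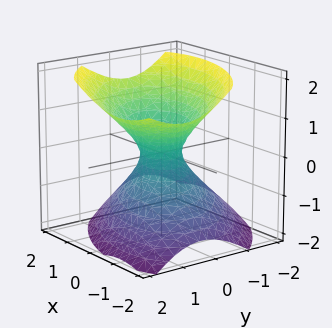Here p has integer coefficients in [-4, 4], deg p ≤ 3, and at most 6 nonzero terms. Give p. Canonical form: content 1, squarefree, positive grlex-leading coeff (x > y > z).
The degree is 2 — a generic line meets the surface in up to 2 points.
Checking where it meets the axes: it misses every integer gridline on the z-axis.
Together with the visible shape, these determine p as stated.

2*x^2 + 2*x*y + 3*y^2 - y*z - 3*z^2 - 1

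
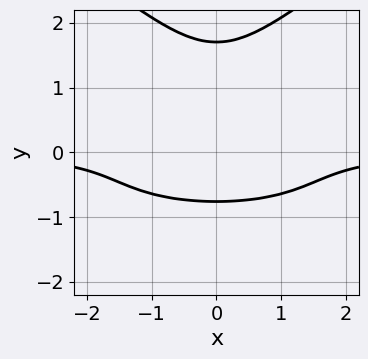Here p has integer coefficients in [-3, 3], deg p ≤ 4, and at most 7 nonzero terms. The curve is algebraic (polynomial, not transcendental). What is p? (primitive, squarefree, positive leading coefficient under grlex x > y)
(a) The degree is 4 — a generic line meets the curve in up to 4 points.
(b) Symmetries: it's symmetric under x → −x, forcing even powers of x.
(c) Against the integer gridlines: the curve avoids every integer x-axis point in the box.
(d) Putting this together gives p.

x^2*y^2 - 2*y^4 + 2*x^2*y + 3*y^3 + 2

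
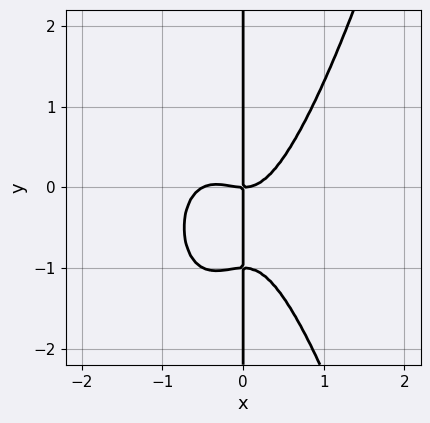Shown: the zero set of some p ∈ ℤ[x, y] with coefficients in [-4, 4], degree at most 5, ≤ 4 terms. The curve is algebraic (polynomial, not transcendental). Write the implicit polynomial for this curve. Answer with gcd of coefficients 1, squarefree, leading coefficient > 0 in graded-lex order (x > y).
2*x^4 + x^3 - x*y^2 - x*y

(a) Degree: the shape is more complex than any degree-3 curve, so deg p = 4.
(b) Reading off the gridlines: one x-axis crossing is at x = 0; the visible y-axis segment lies entirely on the curve.
(c) The integer polynomial consistent with all of this is the stated p.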